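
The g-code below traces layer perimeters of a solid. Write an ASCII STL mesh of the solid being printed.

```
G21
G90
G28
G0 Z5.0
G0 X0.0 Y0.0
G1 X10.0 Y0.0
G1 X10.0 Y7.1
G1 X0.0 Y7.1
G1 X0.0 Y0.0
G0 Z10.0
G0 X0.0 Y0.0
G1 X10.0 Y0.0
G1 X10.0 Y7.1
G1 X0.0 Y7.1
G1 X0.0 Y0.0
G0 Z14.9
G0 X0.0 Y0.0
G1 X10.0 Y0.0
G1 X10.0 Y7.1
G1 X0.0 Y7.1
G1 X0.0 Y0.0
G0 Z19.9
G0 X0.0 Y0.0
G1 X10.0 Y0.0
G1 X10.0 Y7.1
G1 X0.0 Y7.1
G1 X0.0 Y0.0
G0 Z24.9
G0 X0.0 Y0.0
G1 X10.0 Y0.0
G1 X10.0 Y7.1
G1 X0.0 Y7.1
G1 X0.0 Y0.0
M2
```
solid part
  facet normal 0.0000 0.0000 -1.0000
    outer loop
      vertex 10.0 7.1 0.0
      vertex 10.0 0.0 0.0
      vertex 0.0 0.0 0.0
    endloop
  endfacet
  facet normal 0.0000 0.0000 -1.0000
    outer loop
      vertex 0.0 7.1 0.0
      vertex 10.0 7.1 0.0
      vertex 0.0 0.0 0.0
    endloop
  endfacet
  facet normal 0.0000 0.0000 1.0000
    outer loop
      vertex 0.0 0.0 24.9
      vertex 10.0 0.0 24.9
      vertex 10.0 7.1 24.9
    endloop
  endfacet
  facet normal 0.0000 0.0000 1.0000
    outer loop
      vertex 0.0 0.0 24.9
      vertex 10.0 7.1 24.9
      vertex 0.0 7.1 24.9
    endloop
  endfacet
  facet normal 0.0000 -1.0000 0.0000
    outer loop
      vertex 0.0 0.0 0.0
      vertex 10.0 0.0 0.0
      vertex 10.0 0.0 24.9
    endloop
  endfacet
  facet normal 0.0000 -1.0000 0.0000
    outer loop
      vertex 0.0 0.0 0.0
      vertex 10.0 0.0 24.9
      vertex 0.0 0.0 24.9
    endloop
  endfacet
  facet normal 0.0000 1.0000 0.0000
    outer loop
      vertex 10.0 7.1 24.9
      vertex 10.0 7.1 0.0
      vertex 0.0 7.1 0.0
    endloop
  endfacet
  facet normal 0.0000 1.0000 0.0000
    outer loop
      vertex 0.0 7.1 24.9
      vertex 10.0 7.1 24.9
      vertex 0.0 7.1 0.0
    endloop
  endfacet
  facet normal -1.0000 0.0000 0.0000
    outer loop
      vertex 0.0 7.1 24.9
      vertex 0.0 7.1 0.0
      vertex 0.0 0.0 0.0
    endloop
  endfacet
  facet normal -1.0000 0.0000 0.0000
    outer loop
      vertex 0.0 0.0 24.9
      vertex 0.0 7.1 24.9
      vertex 0.0 0.0 0.0
    endloop
  endfacet
  facet normal 1.0000 0.0000 0.0000
    outer loop
      vertex 10.0 0.0 0.0
      vertex 10.0 7.1 0.0
      vertex 10.0 7.1 24.9
    endloop
  endfacet
  facet normal 1.0000 0.0000 0.0000
    outer loop
      vertex 10.0 0.0 0.0
      vertex 10.0 7.1 24.9
      vertex 10.0 0.0 24.9
    endloop
  endfacet
endsolid part

The G0 Z moves step by Δz≈5.0 mm. Every layer's G1 loop is the same polygon, so the solid is a straight extrusion of it from z=0 to z≈24.9. Closing with flat bottom and top caps and triangulating gives 12 facets — a rectangular box, roughly 10 × 7.1 mm footprint and 24.9 mm tall.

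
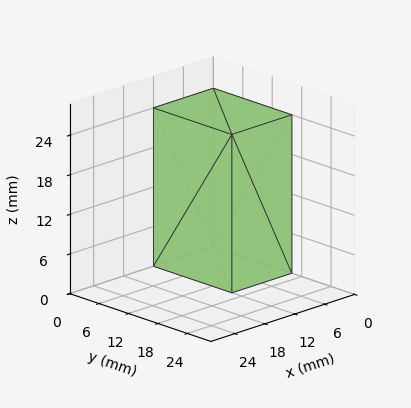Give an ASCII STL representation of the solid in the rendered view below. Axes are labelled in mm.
Reading the render: the shape is a rectangular box, roughly 12 × 16 mm footprint and 24 mm tall (dimensions read to the nearest mm from the axis ticks). For the STL, each face is triangulated and given an outward normal.

solid part
  facet normal 0.0000 0.0000 -1.0000
    outer loop
      vertex 12.0 16.0 0.0
      vertex 12.0 0.0 0.0
      vertex 0.0 0.0 0.0
    endloop
  endfacet
  facet normal 0.0000 0.0000 -1.0000
    outer loop
      vertex 0.0 16.0 0.0
      vertex 12.0 16.0 0.0
      vertex 0.0 0.0 0.0
    endloop
  endfacet
  facet normal 0.0000 0.0000 1.0000
    outer loop
      vertex 0.0 0.0 24.0
      vertex 12.0 0.0 24.0
      vertex 12.0 16.0 24.0
    endloop
  endfacet
  facet normal 0.0000 0.0000 1.0000
    outer loop
      vertex 0.0 0.0 24.0
      vertex 12.0 16.0 24.0
      vertex 0.0 16.0 24.0
    endloop
  endfacet
  facet normal 0.0000 -1.0000 0.0000
    outer loop
      vertex 0.0 0.0 0.0
      vertex 12.0 0.0 0.0
      vertex 12.0 0.0 24.0
    endloop
  endfacet
  facet normal 0.0000 -1.0000 0.0000
    outer loop
      vertex 0.0 0.0 0.0
      vertex 12.0 0.0 24.0
      vertex 0.0 0.0 24.0
    endloop
  endfacet
  facet normal 0.0000 1.0000 0.0000
    outer loop
      vertex 12.0 16.0 24.0
      vertex 12.0 16.0 0.0
      vertex 0.0 16.0 0.0
    endloop
  endfacet
  facet normal 0.0000 1.0000 0.0000
    outer loop
      vertex 0.0 16.0 24.0
      vertex 12.0 16.0 24.0
      vertex 0.0 16.0 0.0
    endloop
  endfacet
  facet normal -1.0000 0.0000 0.0000
    outer loop
      vertex 0.0 16.0 24.0
      vertex 0.0 16.0 0.0
      vertex 0.0 0.0 0.0
    endloop
  endfacet
  facet normal -1.0000 0.0000 0.0000
    outer loop
      vertex 0.0 0.0 24.0
      vertex 0.0 16.0 24.0
      vertex 0.0 0.0 0.0
    endloop
  endfacet
  facet normal 1.0000 0.0000 0.0000
    outer loop
      vertex 12.0 0.0 0.0
      vertex 12.0 16.0 0.0
      vertex 12.0 16.0 24.0
    endloop
  endfacet
  facet normal 1.0000 0.0000 0.0000
    outer loop
      vertex 12.0 0.0 0.0
      vertex 12.0 16.0 24.0
      vertex 12.0 0.0 24.0
    endloop
  endfacet
endsolid part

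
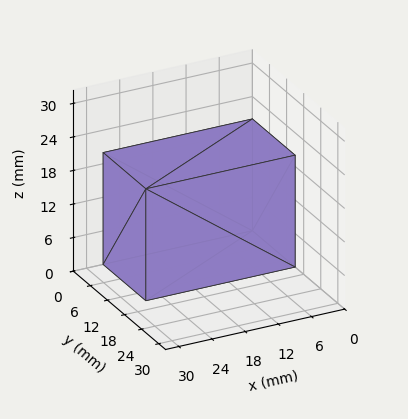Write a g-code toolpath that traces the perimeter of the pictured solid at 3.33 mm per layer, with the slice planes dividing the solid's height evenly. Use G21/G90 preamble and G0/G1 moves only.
Reading the render: the shape is a rectangular box, roughly 27 × 15 mm footprint and 20 mm tall (dimensions read to the nearest mm from the axis ticks). For the g-code, the solid's height is divided into equal slices at the stated Δz and each level perimeter traced with G1 moves after a G0 lift.

; perimeter-only toolpath
G21 ; units = mm
G90 ; absolute positioning
G28 ; home
; layer 1
G0 Z3.33
G0 X0.00 Y0.00
G1 X27.00 Y0.00
G1 X27.00 Y15.00
G1 X0.00 Y15.00
G1 X0.00 Y0.00
; layer 2
G0 Z6.67
G0 X0.00 Y0.00
G1 X27.00 Y0.00
G1 X27.00 Y15.00
G1 X0.00 Y15.00
G1 X0.00 Y0.00
; layer 3
G0 Z10.00
G0 X0.00 Y0.00
G1 X27.00 Y0.00
G1 X27.00 Y15.00
G1 X0.00 Y15.00
G1 X0.00 Y0.00
; layer 4
G0 Z13.33
G0 X0.00 Y0.00
G1 X27.00 Y0.00
G1 X27.00 Y15.00
G1 X0.00 Y15.00
G1 X0.00 Y0.00
; layer 5
G0 Z16.67
G0 X0.00 Y0.00
G1 X27.00 Y0.00
G1 X27.00 Y15.00
G1 X0.00 Y15.00
G1 X0.00 Y0.00
; layer 6
G0 Z20.00
G0 X0.00 Y0.00
G1 X27.00 Y0.00
G1 X27.00 Y15.00
G1 X0.00 Y15.00
G1 X0.00 Y0.00
M2 ; end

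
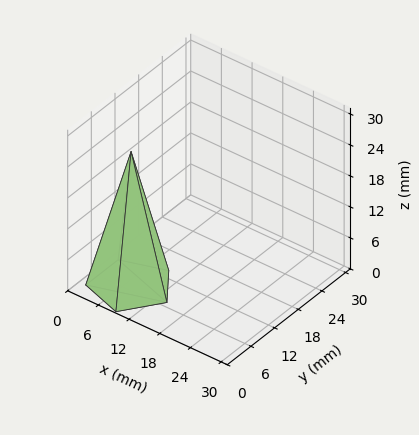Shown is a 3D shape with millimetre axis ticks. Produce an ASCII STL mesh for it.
Reading the render: the shape is a regular 5-sided pyramid, base circumscribed radius ≈ 7 mm, apex at z ≈ 26 mm (dimensions read to the nearest mm from the axis ticks). For the STL, each face is triangulated and given an outward normal.

solid part
  facet normal 0.0000 0.0000 -1.0000
    outer loop
      vertex 1.3 11.1 0.0
      vertex 9.2 13.7 0.0
      vertex 14.0 7.0 0.0
    endloop
  endfacet
  facet normal 0.0000 0.0000 -1.0000
    outer loop
      vertex 1.3 2.9 0.0
      vertex 1.3 11.1 0.0
      vertex 14.0 7.0 0.0
    endloop
  endfacet
  facet normal 0.0000 0.0000 -1.0000
    outer loop
      vertex 9.2 0.3 0.0
      vertex 1.3 2.9 0.0
      vertex 14.0 7.0 0.0
    endloop
  endfacet
  facet normal 0.7941 0.5689 0.2138
    outer loop
      vertex 14.0 7.0 0.0
      vertex 9.2 13.7 0.0
      vertex 7.0 7.0 26.0
    endloop
  endfacet
  facet normal -0.3054 0.9280 0.2133
    outer loop
      vertex 9.2 13.7 0.0
      vertex 1.3 11.1 0.0
      vertex 7.0 7.0 26.0
    endloop
  endfacet
  facet normal -0.9768 0.0000 0.2141
    outer loop
      vertex 1.3 11.1 0.0
      vertex 1.3 2.9 0.0
      vertex 7.0 7.0 26.0
    endloop
  endfacet
  facet normal -0.3054 -0.9280 0.2133
    outer loop
      vertex 1.3 2.9 0.0
      vertex 9.2 0.3 0.0
      vertex 7.0 7.0 26.0
    endloop
  endfacet
  facet normal 0.7941 -0.5689 0.2138
    outer loop
      vertex 9.2 0.3 0.0
      vertex 14.0 7.0 0.0
      vertex 7.0 7.0 26.0
    endloop
  endfacet
endsolid part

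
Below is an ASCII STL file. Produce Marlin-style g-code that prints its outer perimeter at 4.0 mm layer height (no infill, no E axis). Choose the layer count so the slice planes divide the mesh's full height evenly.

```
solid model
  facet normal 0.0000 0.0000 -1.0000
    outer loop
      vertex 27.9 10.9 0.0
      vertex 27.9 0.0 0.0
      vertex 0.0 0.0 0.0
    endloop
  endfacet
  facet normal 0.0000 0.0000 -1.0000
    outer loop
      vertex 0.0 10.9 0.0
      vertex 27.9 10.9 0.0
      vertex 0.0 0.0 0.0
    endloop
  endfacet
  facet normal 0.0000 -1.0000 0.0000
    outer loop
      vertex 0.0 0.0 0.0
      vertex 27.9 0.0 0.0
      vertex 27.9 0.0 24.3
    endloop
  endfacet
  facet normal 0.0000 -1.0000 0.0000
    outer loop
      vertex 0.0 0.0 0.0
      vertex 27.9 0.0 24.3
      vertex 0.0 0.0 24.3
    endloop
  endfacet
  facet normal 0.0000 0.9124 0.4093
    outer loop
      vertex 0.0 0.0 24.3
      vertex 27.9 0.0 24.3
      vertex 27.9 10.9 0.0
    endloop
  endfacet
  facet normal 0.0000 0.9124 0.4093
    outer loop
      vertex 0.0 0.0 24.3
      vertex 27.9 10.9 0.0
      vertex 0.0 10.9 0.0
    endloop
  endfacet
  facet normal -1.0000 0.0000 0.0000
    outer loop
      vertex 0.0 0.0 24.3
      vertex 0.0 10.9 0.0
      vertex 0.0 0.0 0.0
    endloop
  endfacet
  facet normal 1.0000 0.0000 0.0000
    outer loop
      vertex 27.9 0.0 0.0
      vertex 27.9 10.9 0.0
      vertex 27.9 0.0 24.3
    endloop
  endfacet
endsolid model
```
; perimeter-only toolpath
G21 ; units = mm
G90 ; absolute positioning
G28 ; home
; layer 1
G0 Z4.0
G0 X0.0 Y0.0
G1 X27.9 Y0.0
G1 X27.9 Y9.1
G1 X0.0 Y9.1
G1 X0.0 Y0.0
; layer 2
G0 Z8.1
G0 X0.0 Y0.0
G1 X27.9 Y0.0
G1 X27.9 Y7.3
G1 X0.0 Y7.3
G1 X0.0 Y0.0
; layer 3
G0 Z12.1
G0 X0.0 Y0.0
G1 X27.9 Y0.0
G1 X27.9 Y5.5
G1 X0.0 Y5.5
G1 X0.0 Y0.0
; layer 4
G0 Z16.2
G0 X0.0 Y0.0
G1 X27.9 Y0.0
G1 X27.9 Y3.6
G1 X0.0 Y3.6
G1 X0.0 Y0.0
; layer 5
G0 Z20.2
G0 X0.0 Y0.0
G1 X27.9 Y0.0
G1 X27.9 Y1.8
G1 X0.0 Y1.8
G1 X0.0 Y0.0
M2 ; end

The solid is a wedge (ramp): 27.9 × 10.9 mm base, rising to 24.3 mm along the y=0 edge and sloping linearly to z=0 at y=10.9. Slicing at Δz = 4.0 mm — 6 equal slices spanning the solid's height, so layer i sits at z = i·h/6 — gives 5 non-empty perimeters. Each is a 4-segment closed polygon; G0 lifts to the layer z and rapids to the start vertex, then G1 traces the edges. The cross-section shrinks linearly with z (the slice at the apex is degenerate and omitted).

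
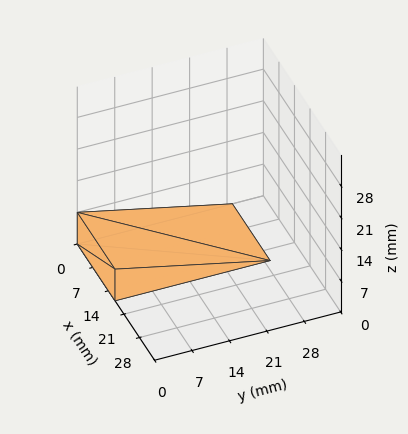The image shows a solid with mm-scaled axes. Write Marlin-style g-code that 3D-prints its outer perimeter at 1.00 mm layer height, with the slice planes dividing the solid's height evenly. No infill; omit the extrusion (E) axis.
Reading the render: the shape is a wedge (ramp): 17 × 29 mm base, rising to 7 mm along the y=0 edge and sloping linearly to z=0 at y=29 (dimensions read to the nearest mm from the axis ticks). For the g-code, the solid's height is divided into equal slices at the stated Δz and each level perimeter traced with G1 moves after a G0 lift.

; perimeter-only toolpath
G21 ; units = mm
G90 ; absolute positioning
G28 ; home
; layer 1
G0 Z1.00
G0 X0.00 Y0.00
G1 X17.00 Y0.00
G1 X17.00 Y24.86
G1 X0.00 Y24.86
G1 X0.00 Y0.00
; layer 2
G0 Z2.00
G0 X0.00 Y0.00
G1 X17.00 Y0.00
G1 X17.00 Y20.71
G1 X0.00 Y20.71
G1 X0.00 Y0.00
; layer 3
G0 Z3.00
G0 X0.00 Y0.00
G1 X17.00 Y0.00
G1 X17.00 Y16.57
G1 X0.00 Y16.57
G1 X0.00 Y0.00
; layer 4
G0 Z4.00
G0 X0.00 Y0.00
G1 X17.00 Y0.00
G1 X17.00 Y12.43
G1 X0.00 Y12.43
G1 X0.00 Y0.00
; layer 5
G0 Z5.00
G0 X0.00 Y0.00
G1 X17.00 Y0.00
G1 X17.00 Y8.29
G1 X0.00 Y8.29
G1 X0.00 Y0.00
; layer 6
G0 Z6.00
G0 X0.00 Y0.00
G1 X17.00 Y0.00
G1 X17.00 Y4.14
G1 X0.00 Y4.14
G1 X0.00 Y0.00
M2 ; end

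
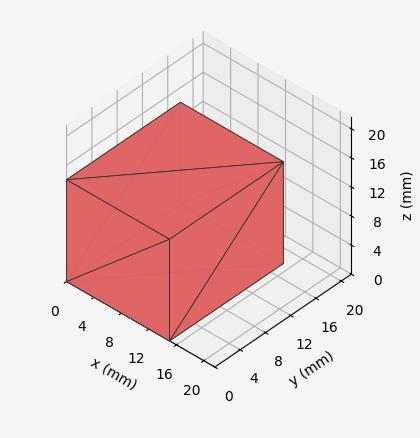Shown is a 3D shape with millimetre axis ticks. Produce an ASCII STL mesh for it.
Reading the render: the shape is a rectangular box, roughly 15 × 18 mm footprint and 14 mm tall (dimensions read to the nearest mm from the axis ticks). For the STL, each face is triangulated and given an outward normal.

solid part
  facet normal 0.0000 0.0000 -1.0000
    outer loop
      vertex 15.0 18.0 0.0
      vertex 15.0 0.0 0.0
      vertex 0.0 0.0 0.0
    endloop
  endfacet
  facet normal 0.0000 0.0000 -1.0000
    outer loop
      vertex 0.0 18.0 0.0
      vertex 15.0 18.0 0.0
      vertex 0.0 0.0 0.0
    endloop
  endfacet
  facet normal 0.0000 0.0000 1.0000
    outer loop
      vertex 0.0 0.0 14.0
      vertex 15.0 0.0 14.0
      vertex 15.0 18.0 14.0
    endloop
  endfacet
  facet normal 0.0000 0.0000 1.0000
    outer loop
      vertex 0.0 0.0 14.0
      vertex 15.0 18.0 14.0
      vertex 0.0 18.0 14.0
    endloop
  endfacet
  facet normal 0.0000 -1.0000 0.0000
    outer loop
      vertex 0.0 0.0 0.0
      vertex 15.0 0.0 0.0
      vertex 15.0 0.0 14.0
    endloop
  endfacet
  facet normal 0.0000 -1.0000 0.0000
    outer loop
      vertex 0.0 0.0 0.0
      vertex 15.0 0.0 14.0
      vertex 0.0 0.0 14.0
    endloop
  endfacet
  facet normal 0.0000 1.0000 0.0000
    outer loop
      vertex 15.0 18.0 14.0
      vertex 15.0 18.0 0.0
      vertex 0.0 18.0 0.0
    endloop
  endfacet
  facet normal 0.0000 1.0000 0.0000
    outer loop
      vertex 0.0 18.0 14.0
      vertex 15.0 18.0 14.0
      vertex 0.0 18.0 0.0
    endloop
  endfacet
  facet normal -1.0000 0.0000 0.0000
    outer loop
      vertex 0.0 18.0 14.0
      vertex 0.0 18.0 0.0
      vertex 0.0 0.0 0.0
    endloop
  endfacet
  facet normal -1.0000 0.0000 0.0000
    outer loop
      vertex 0.0 0.0 14.0
      vertex 0.0 18.0 14.0
      vertex 0.0 0.0 0.0
    endloop
  endfacet
  facet normal 1.0000 0.0000 0.0000
    outer loop
      vertex 15.0 0.0 0.0
      vertex 15.0 18.0 0.0
      vertex 15.0 18.0 14.0
    endloop
  endfacet
  facet normal 1.0000 0.0000 0.0000
    outer loop
      vertex 15.0 0.0 0.0
      vertex 15.0 18.0 14.0
      vertex 15.0 0.0 14.0
    endloop
  endfacet
endsolid part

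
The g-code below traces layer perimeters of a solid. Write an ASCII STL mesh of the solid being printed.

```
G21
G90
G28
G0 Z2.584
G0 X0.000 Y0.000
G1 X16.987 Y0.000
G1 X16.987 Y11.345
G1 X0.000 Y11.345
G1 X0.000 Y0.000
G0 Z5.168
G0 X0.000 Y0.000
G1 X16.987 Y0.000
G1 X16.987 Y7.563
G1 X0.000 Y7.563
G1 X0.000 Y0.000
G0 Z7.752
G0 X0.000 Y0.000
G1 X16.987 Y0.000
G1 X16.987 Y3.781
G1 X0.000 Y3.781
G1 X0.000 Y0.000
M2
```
solid part
  facet normal 0.0000 0.0000 -1.0000
    outer loop
      vertex 16.987 15.126 0.000
      vertex 16.987 0.000 0.000
      vertex 0.000 0.000 0.000
    endloop
  endfacet
  facet normal 0.0000 0.0000 -1.0000
    outer loop
      vertex 0.000 15.126 0.000
      vertex 16.987 15.126 0.000
      vertex 0.000 0.000 0.000
    endloop
  endfacet
  facet normal 0.0000 -1.0000 0.0000
    outer loop
      vertex 0.000 0.000 0.000
      vertex 16.987 0.000 0.000
      vertex 16.987 0.000 10.336
    endloop
  endfacet
  facet normal 0.0000 -1.0000 0.0000
    outer loop
      vertex 0.000 0.000 0.000
      vertex 16.987 0.000 10.336
      vertex 0.000 0.000 10.336
    endloop
  endfacet
  facet normal 0.0000 0.5642 0.8256
    outer loop
      vertex 0.000 0.000 10.336
      vertex 16.987 0.000 10.336
      vertex 16.987 15.126 0.000
    endloop
  endfacet
  facet normal 0.0000 0.5642 0.8256
    outer loop
      vertex 0.000 0.000 10.336
      vertex 16.987 15.126 0.000
      vertex 0.000 15.126 0.000
    endloop
  endfacet
  facet normal -1.0000 0.0000 0.0000
    outer loop
      vertex 0.000 0.000 10.336
      vertex 0.000 15.126 0.000
      vertex 0.000 0.000 0.000
    endloop
  endfacet
  facet normal 1.0000 0.0000 0.0000
    outer loop
      vertex 16.987 0.000 0.000
      vertex 16.987 15.126 0.000
      vertex 16.987 0.000 10.336
    endloop
  endfacet
endsolid part

The G0 Z moves step by Δz≈2.584 mm. The G1 loops shrink linearly with z, so the solid tapers from its base footprint up to z≈10.3. Closing with a flat bottom cap and the tapered top and triangulating gives 8 facets — a wedge (ramp): 17 × 15.1 mm base, rising to 10.3 mm along the y=0 edge and sloping linearly to z=0 at y=15.1.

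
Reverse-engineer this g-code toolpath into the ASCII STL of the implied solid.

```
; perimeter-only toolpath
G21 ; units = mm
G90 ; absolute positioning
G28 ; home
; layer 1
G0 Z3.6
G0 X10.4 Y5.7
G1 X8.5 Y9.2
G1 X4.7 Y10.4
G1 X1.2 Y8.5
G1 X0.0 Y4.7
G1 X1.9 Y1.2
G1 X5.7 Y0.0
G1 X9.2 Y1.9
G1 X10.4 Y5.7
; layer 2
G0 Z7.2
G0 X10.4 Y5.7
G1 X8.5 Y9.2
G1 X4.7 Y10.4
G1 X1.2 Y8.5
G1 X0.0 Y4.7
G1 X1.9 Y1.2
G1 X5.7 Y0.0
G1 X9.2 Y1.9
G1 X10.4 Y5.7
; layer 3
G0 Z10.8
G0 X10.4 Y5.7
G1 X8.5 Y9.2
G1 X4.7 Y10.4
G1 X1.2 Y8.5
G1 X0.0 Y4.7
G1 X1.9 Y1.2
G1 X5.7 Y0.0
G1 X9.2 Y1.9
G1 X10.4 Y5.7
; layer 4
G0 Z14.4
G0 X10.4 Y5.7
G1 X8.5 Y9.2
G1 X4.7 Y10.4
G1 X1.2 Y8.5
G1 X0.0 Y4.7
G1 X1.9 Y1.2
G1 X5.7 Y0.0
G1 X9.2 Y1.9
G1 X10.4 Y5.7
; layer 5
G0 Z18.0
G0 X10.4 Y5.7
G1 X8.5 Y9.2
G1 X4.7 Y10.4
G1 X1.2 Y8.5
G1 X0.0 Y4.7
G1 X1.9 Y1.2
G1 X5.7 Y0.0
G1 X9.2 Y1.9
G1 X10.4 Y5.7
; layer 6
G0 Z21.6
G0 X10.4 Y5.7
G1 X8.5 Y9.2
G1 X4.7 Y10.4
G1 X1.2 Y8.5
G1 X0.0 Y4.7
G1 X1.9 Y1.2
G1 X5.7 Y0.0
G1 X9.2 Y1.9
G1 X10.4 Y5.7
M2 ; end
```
solid part
  facet normal 0.0000 0.0000 -1.0000
    outer loop
      vertex 4.7 10.4 0.0
      vertex 8.5 9.2 0.0
      vertex 10.4 5.7 0.0
    endloop
  endfacet
  facet normal 0.0000 0.0000 -1.0000
    outer loop
      vertex 1.2 8.5 0.0
      vertex 4.7 10.4 0.0
      vertex 10.4 5.7 0.0
    endloop
  endfacet
  facet normal 0.0000 0.0000 -1.0000
    outer loop
      vertex 0.0 4.7 0.0
      vertex 1.2 8.5 0.0
      vertex 10.4 5.7 0.0
    endloop
  endfacet
  facet normal 0.0000 0.0000 -1.0000
    outer loop
      vertex 1.9 1.2 0.0
      vertex 0.0 4.7 0.0
      vertex 10.4 5.7 0.0
    endloop
  endfacet
  facet normal 0.0000 0.0000 -1.0000
    outer loop
      vertex 5.7 0.0 0.0
      vertex 1.9 1.2 0.0
      vertex 10.4 5.7 0.0
    endloop
  endfacet
  facet normal 0.0000 0.0000 -1.0000
    outer loop
      vertex 9.2 1.9 0.0
      vertex 5.7 0.0 0.0
      vertex 10.4 5.7 0.0
    endloop
  endfacet
  facet normal 0.0000 0.0000 1.0000
    outer loop
      vertex 10.4 5.7 21.6
      vertex 8.5 9.2 21.6
      vertex 4.7 10.4 21.6
    endloop
  endfacet
  facet normal 0.0000 0.0000 1.0000
    outer loop
      vertex 10.4 5.7 21.6
      vertex 4.7 10.4 21.6
      vertex 1.2 8.5 21.6
    endloop
  endfacet
  facet normal 0.0000 0.0000 1.0000
    outer loop
      vertex 10.4 5.7 21.6
      vertex 1.2 8.5 21.6
      vertex 0.0 4.7 21.6
    endloop
  endfacet
  facet normal 0.0000 0.0000 1.0000
    outer loop
      vertex 10.4 5.7 21.6
      vertex 0.0 4.7 21.6
      vertex 1.9 1.2 21.6
    endloop
  endfacet
  facet normal 0.0000 0.0000 1.0000
    outer loop
      vertex 10.4 5.7 21.6
      vertex 1.9 1.2 21.6
      vertex 5.7 0.0 21.6
    endloop
  endfacet
  facet normal 0.0000 0.0000 1.0000
    outer loop
      vertex 10.4 5.7 21.6
      vertex 5.7 0.0 21.6
      vertex 9.2 1.9 21.6
    endloop
  endfacet
  facet normal 0.8789 0.4771 0.0000
    outer loop
      vertex 10.4 5.7 0.0
      vertex 8.5 9.2 0.0
      vertex 8.5 9.2 21.6
    endloop
  endfacet
  facet normal 0.8789 0.4771 0.0000
    outer loop
      vertex 10.4 5.7 0.0
      vertex 8.5 9.2 21.6
      vertex 10.4 5.7 21.6
    endloop
  endfacet
  facet normal 0.3011 0.9536 0.0000
    outer loop
      vertex 8.5 9.2 0.0
      vertex 4.7 10.4 0.0
      vertex 4.7 10.4 21.6
    endloop
  endfacet
  facet normal 0.3011 0.9536 0.0000
    outer loop
      vertex 8.5 9.2 0.0
      vertex 4.7 10.4 21.6
      vertex 8.5 9.2 21.6
    endloop
  endfacet
  facet normal -0.4771 0.8789 0.0000
    outer loop
      vertex 4.7 10.4 0.0
      vertex 1.2 8.5 0.0
      vertex 1.2 8.5 21.6
    endloop
  endfacet
  facet normal -0.4771 0.8789 0.0000
    outer loop
      vertex 4.7 10.4 0.0
      vertex 1.2 8.5 21.6
      vertex 4.7 10.4 21.6
    endloop
  endfacet
  facet normal -0.9536 0.3011 0.0000
    outer loop
      vertex 1.2 8.5 0.0
      vertex 0.0 4.7 0.0
      vertex 0.0 4.7 21.6
    endloop
  endfacet
  facet normal -0.9536 0.3011 0.0000
    outer loop
      vertex 1.2 8.5 0.0
      vertex 0.0 4.7 21.6
      vertex 1.2 8.5 21.6
    endloop
  endfacet
  facet normal -0.8789 -0.4771 0.0000
    outer loop
      vertex 0.0 4.7 0.0
      vertex 1.9 1.2 0.0
      vertex 1.9 1.2 21.6
    endloop
  endfacet
  facet normal -0.8789 -0.4771 0.0000
    outer loop
      vertex 0.0 4.7 0.0
      vertex 1.9 1.2 21.6
      vertex 0.0 4.7 21.6
    endloop
  endfacet
  facet normal -0.3011 -0.9536 0.0000
    outer loop
      vertex 1.9 1.2 0.0
      vertex 5.7 0.0 0.0
      vertex 5.7 0.0 21.6
    endloop
  endfacet
  facet normal -0.3011 -0.9536 0.0000
    outer loop
      vertex 1.9 1.2 0.0
      vertex 5.7 0.0 21.6
      vertex 1.9 1.2 21.6
    endloop
  endfacet
  facet normal 0.4771 -0.8789 0.0000
    outer loop
      vertex 5.7 0.0 0.0
      vertex 9.2 1.9 0.0
      vertex 9.2 1.9 21.6
    endloop
  endfacet
  facet normal 0.4771 -0.8789 0.0000
    outer loop
      vertex 5.7 0.0 0.0
      vertex 9.2 1.9 21.6
      vertex 5.7 0.0 21.6
    endloop
  endfacet
  facet normal 0.9536 -0.3011 0.0000
    outer loop
      vertex 9.2 1.9 0.0
      vertex 10.4 5.7 0.0
      vertex 10.4 5.7 21.6
    endloop
  endfacet
  facet normal 0.9536 -0.3011 0.0000
    outer loop
      vertex 9.2 1.9 0.0
      vertex 10.4 5.7 21.6
      vertex 9.2 1.9 21.6
    endloop
  endfacet
endsolid part

The G0 Z moves step by Δz≈3.6 mm. Every layer's G1 loop is the same polygon, so the solid is a straight extrusion of it from z=0 to z≈21.6. Closing with flat bottom and top caps and triangulating gives 28 facets — a regular 8-sided prism (a cylinder approximated with 8 flat sides), circumscribed radius ≈ 5.2 mm, height ≈ 21.6 mm.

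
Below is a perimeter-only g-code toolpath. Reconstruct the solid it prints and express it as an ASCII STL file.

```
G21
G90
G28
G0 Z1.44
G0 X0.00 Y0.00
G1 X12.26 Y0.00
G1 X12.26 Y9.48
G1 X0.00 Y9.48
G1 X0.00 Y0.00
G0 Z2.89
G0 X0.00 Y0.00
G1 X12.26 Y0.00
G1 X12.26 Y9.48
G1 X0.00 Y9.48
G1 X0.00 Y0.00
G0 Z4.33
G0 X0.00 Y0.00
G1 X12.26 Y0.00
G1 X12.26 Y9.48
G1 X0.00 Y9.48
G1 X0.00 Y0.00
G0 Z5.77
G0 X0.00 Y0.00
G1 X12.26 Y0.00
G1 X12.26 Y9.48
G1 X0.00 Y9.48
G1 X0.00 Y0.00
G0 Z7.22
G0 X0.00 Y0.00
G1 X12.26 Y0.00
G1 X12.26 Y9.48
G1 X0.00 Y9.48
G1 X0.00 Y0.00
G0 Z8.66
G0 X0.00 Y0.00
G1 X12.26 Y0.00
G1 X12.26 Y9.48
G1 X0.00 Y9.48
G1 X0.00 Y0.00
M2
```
solid part
  facet normal 0.0000 0.0000 -1.0000
    outer loop
      vertex 12.26 9.48 0.00
      vertex 12.26 0.00 0.00
      vertex 0.00 0.00 0.00
    endloop
  endfacet
  facet normal 0.0000 0.0000 -1.0000
    outer loop
      vertex 0.00 9.48 0.00
      vertex 12.26 9.48 0.00
      vertex 0.00 0.00 0.00
    endloop
  endfacet
  facet normal 0.0000 0.0000 1.0000
    outer loop
      vertex 0.00 0.00 8.66
      vertex 12.26 0.00 8.66
      vertex 12.26 9.48 8.66
    endloop
  endfacet
  facet normal 0.0000 0.0000 1.0000
    outer loop
      vertex 0.00 0.00 8.66
      vertex 12.26 9.48 8.66
      vertex 0.00 9.48 8.66
    endloop
  endfacet
  facet normal 0.0000 -1.0000 0.0000
    outer loop
      vertex 0.00 0.00 0.00
      vertex 12.26 0.00 0.00
      vertex 12.26 0.00 8.66
    endloop
  endfacet
  facet normal 0.0000 -1.0000 0.0000
    outer loop
      vertex 0.00 0.00 0.00
      vertex 12.26 0.00 8.66
      vertex 0.00 0.00 8.66
    endloop
  endfacet
  facet normal 0.0000 1.0000 0.0000
    outer loop
      vertex 12.26 9.48 8.66
      vertex 12.26 9.48 0.00
      vertex 0.00 9.48 0.00
    endloop
  endfacet
  facet normal 0.0000 1.0000 0.0000
    outer loop
      vertex 0.00 9.48 8.66
      vertex 12.26 9.48 8.66
      vertex 0.00 9.48 0.00
    endloop
  endfacet
  facet normal -1.0000 0.0000 0.0000
    outer loop
      vertex 0.00 9.48 8.66
      vertex 0.00 9.48 0.00
      vertex 0.00 0.00 0.00
    endloop
  endfacet
  facet normal -1.0000 0.0000 0.0000
    outer loop
      vertex 0.00 0.00 8.66
      vertex 0.00 9.48 8.66
      vertex 0.00 0.00 0.00
    endloop
  endfacet
  facet normal 1.0000 0.0000 0.0000
    outer loop
      vertex 12.26 0.00 0.00
      vertex 12.26 9.48 0.00
      vertex 12.26 9.48 8.66
    endloop
  endfacet
  facet normal 1.0000 0.0000 0.0000
    outer loop
      vertex 12.26 0.00 0.00
      vertex 12.26 9.48 8.66
      vertex 12.26 0.00 8.66
    endloop
  endfacet
endsolid part

The G0 Z moves step by Δz≈1.44 mm. Every layer's G1 loop is the same polygon, so the solid is a straight extrusion of it from z=0 to z≈8.66. Closing with flat bottom and top caps and triangulating gives 12 facets — a rectangular box, roughly 12.3 × 9.48 mm footprint and 8.66 mm tall.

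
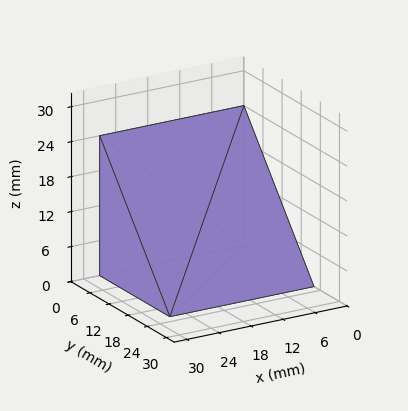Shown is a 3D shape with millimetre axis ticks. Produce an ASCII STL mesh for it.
Reading the render: the shape is a wedge (ramp): 27 × 22 mm base, rising to 24 mm along the y=0 edge and sloping linearly to z=0 at y=22 (dimensions read to the nearest mm from the axis ticks). For the STL, each face is triangulated and given an outward normal.

solid part
  facet normal 0.0000 0.0000 -1.0000
    outer loop
      vertex 27.0 22.0 0.0
      vertex 27.0 0.0 0.0
      vertex 0.0 0.0 0.0
    endloop
  endfacet
  facet normal 0.0000 0.0000 -1.0000
    outer loop
      vertex 0.0 22.0 0.0
      vertex 27.0 22.0 0.0
      vertex 0.0 0.0 0.0
    endloop
  endfacet
  facet normal 0.0000 -1.0000 0.0000
    outer loop
      vertex 0.0 0.0 0.0
      vertex 27.0 0.0 0.0
      vertex 27.0 0.0 24.0
    endloop
  endfacet
  facet normal 0.0000 -1.0000 0.0000
    outer loop
      vertex 0.0 0.0 0.0
      vertex 27.0 0.0 24.0
      vertex 0.0 0.0 24.0
    endloop
  endfacet
  facet normal 0.0000 0.7372 0.6757
    outer loop
      vertex 0.0 0.0 24.0
      vertex 27.0 0.0 24.0
      vertex 27.0 22.0 0.0
    endloop
  endfacet
  facet normal 0.0000 0.7372 0.6757
    outer loop
      vertex 0.0 0.0 24.0
      vertex 27.0 22.0 0.0
      vertex 0.0 22.0 0.0
    endloop
  endfacet
  facet normal -1.0000 0.0000 0.0000
    outer loop
      vertex 0.0 0.0 24.0
      vertex 0.0 22.0 0.0
      vertex 0.0 0.0 0.0
    endloop
  endfacet
  facet normal 1.0000 0.0000 0.0000
    outer loop
      vertex 27.0 0.0 0.0
      vertex 27.0 22.0 0.0
      vertex 27.0 0.0 24.0
    endloop
  endfacet
endsolid part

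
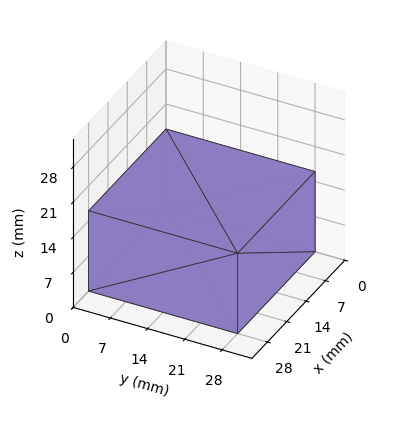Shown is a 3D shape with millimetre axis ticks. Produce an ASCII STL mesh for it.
Reading the render: the shape is a rectangular box, roughly 28 × 28 mm footprint and 16 mm tall (dimensions read to the nearest mm from the axis ticks). For the STL, each face is triangulated and given an outward normal.

solid part
  facet normal 0.0000 0.0000 -1.0000
    outer loop
      vertex 28.00 28.00 0.00
      vertex 28.00 0.00 0.00
      vertex 0.00 0.00 0.00
    endloop
  endfacet
  facet normal 0.0000 0.0000 -1.0000
    outer loop
      vertex 0.00 28.00 0.00
      vertex 28.00 28.00 0.00
      vertex 0.00 0.00 0.00
    endloop
  endfacet
  facet normal 0.0000 0.0000 1.0000
    outer loop
      vertex 0.00 0.00 16.00
      vertex 28.00 0.00 16.00
      vertex 28.00 28.00 16.00
    endloop
  endfacet
  facet normal 0.0000 0.0000 1.0000
    outer loop
      vertex 0.00 0.00 16.00
      vertex 28.00 28.00 16.00
      vertex 0.00 28.00 16.00
    endloop
  endfacet
  facet normal 0.0000 -1.0000 0.0000
    outer loop
      vertex 0.00 0.00 0.00
      vertex 28.00 0.00 0.00
      vertex 28.00 0.00 16.00
    endloop
  endfacet
  facet normal 0.0000 -1.0000 0.0000
    outer loop
      vertex 0.00 0.00 0.00
      vertex 28.00 0.00 16.00
      vertex 0.00 0.00 16.00
    endloop
  endfacet
  facet normal 0.0000 1.0000 0.0000
    outer loop
      vertex 28.00 28.00 16.00
      vertex 28.00 28.00 0.00
      vertex 0.00 28.00 0.00
    endloop
  endfacet
  facet normal 0.0000 1.0000 0.0000
    outer loop
      vertex 0.00 28.00 16.00
      vertex 28.00 28.00 16.00
      vertex 0.00 28.00 0.00
    endloop
  endfacet
  facet normal -1.0000 0.0000 0.0000
    outer loop
      vertex 0.00 28.00 16.00
      vertex 0.00 28.00 0.00
      vertex 0.00 0.00 0.00
    endloop
  endfacet
  facet normal -1.0000 0.0000 0.0000
    outer loop
      vertex 0.00 0.00 16.00
      vertex 0.00 28.00 16.00
      vertex 0.00 0.00 0.00
    endloop
  endfacet
  facet normal 1.0000 0.0000 0.0000
    outer loop
      vertex 28.00 0.00 0.00
      vertex 28.00 28.00 0.00
      vertex 28.00 28.00 16.00
    endloop
  endfacet
  facet normal 1.0000 0.0000 0.0000
    outer loop
      vertex 28.00 0.00 0.00
      vertex 28.00 28.00 16.00
      vertex 28.00 0.00 16.00
    endloop
  endfacet
endsolid part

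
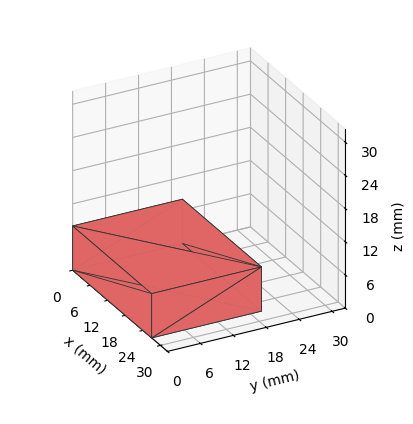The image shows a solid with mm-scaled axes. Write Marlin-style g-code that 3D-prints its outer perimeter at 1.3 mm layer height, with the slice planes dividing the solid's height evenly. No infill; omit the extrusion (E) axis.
Reading the render: the shape is a rectangular box, roughly 27 × 20 mm footprint and 8 mm tall (dimensions read to the nearest mm from the axis ticks). For the g-code, the solid's height is divided into equal slices at the stated Δz and each level perimeter traced with G1 moves after a G0 lift.

; perimeter-only toolpath
G21 ; units = mm
G90 ; absolute positioning
G28 ; home
; layer 1
G0 Z1.3
G0 X0.0 Y0.0
G1 X27.0 Y0.0
G1 X27.0 Y20.0
G1 X0.0 Y20.0
G1 X0.0 Y0.0
; layer 2
G0 Z2.7
G0 X0.0 Y0.0
G1 X27.0 Y0.0
G1 X27.0 Y20.0
G1 X0.0 Y20.0
G1 X0.0 Y0.0
; layer 3
G0 Z4.0
G0 X0.0 Y0.0
G1 X27.0 Y0.0
G1 X27.0 Y20.0
G1 X0.0 Y20.0
G1 X0.0 Y0.0
; layer 4
G0 Z5.3
G0 X0.0 Y0.0
G1 X27.0 Y0.0
G1 X27.0 Y20.0
G1 X0.0 Y20.0
G1 X0.0 Y0.0
; layer 5
G0 Z6.7
G0 X0.0 Y0.0
G1 X27.0 Y0.0
G1 X27.0 Y20.0
G1 X0.0 Y20.0
G1 X0.0 Y0.0
; layer 6
G0 Z8.0
G0 X0.0 Y0.0
G1 X27.0 Y0.0
G1 X27.0 Y20.0
G1 X0.0 Y20.0
G1 X0.0 Y0.0
M2 ; end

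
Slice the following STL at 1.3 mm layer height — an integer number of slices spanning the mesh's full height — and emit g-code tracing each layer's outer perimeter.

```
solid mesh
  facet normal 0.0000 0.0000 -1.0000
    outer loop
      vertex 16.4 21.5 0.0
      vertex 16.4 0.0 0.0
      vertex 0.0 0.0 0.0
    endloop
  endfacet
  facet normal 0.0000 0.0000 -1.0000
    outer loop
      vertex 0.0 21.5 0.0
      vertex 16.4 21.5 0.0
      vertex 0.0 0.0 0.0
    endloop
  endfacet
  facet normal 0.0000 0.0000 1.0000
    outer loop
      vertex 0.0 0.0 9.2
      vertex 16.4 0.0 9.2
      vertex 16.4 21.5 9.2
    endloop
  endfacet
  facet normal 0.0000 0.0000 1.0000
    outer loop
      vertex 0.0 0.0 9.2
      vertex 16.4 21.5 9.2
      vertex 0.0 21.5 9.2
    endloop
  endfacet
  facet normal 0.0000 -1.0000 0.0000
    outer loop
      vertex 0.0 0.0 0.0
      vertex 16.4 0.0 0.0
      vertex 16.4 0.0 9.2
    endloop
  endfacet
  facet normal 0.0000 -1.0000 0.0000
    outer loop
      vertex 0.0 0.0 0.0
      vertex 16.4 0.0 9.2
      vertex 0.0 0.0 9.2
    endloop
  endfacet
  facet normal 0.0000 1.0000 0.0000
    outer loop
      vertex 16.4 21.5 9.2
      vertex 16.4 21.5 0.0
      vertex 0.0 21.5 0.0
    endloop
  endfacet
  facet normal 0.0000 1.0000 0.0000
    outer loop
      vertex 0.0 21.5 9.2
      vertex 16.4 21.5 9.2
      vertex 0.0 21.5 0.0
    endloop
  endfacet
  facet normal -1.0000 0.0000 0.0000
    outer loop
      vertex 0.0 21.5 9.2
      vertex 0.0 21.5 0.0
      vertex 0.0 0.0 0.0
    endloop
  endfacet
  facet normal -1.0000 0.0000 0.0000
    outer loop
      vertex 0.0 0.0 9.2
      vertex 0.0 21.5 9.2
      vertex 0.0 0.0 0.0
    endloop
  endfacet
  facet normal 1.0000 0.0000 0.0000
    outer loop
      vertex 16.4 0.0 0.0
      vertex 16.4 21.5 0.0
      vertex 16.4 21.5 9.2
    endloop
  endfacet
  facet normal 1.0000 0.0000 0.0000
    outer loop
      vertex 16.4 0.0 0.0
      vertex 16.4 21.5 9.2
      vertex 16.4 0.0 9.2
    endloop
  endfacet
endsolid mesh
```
; perimeter-only toolpath
G21 ; units = mm
G90 ; absolute positioning
G28 ; home
; layer 1
G0 Z1.3
G0 X0.0 Y0.0
G1 X16.4 Y0.0
G1 X16.4 Y21.5
G1 X0.0 Y21.5
G1 X0.0 Y0.0
; layer 2
G0 Z2.6
G0 X0.0 Y0.0
G1 X16.4 Y0.0
G1 X16.4 Y21.5
G1 X0.0 Y21.5
G1 X0.0 Y0.0
; layer 3
G0 Z3.9
G0 X0.0 Y0.0
G1 X16.4 Y0.0
G1 X16.4 Y21.5
G1 X0.0 Y21.5
G1 X0.0 Y0.0
; layer 4
G0 Z5.3
G0 X0.0 Y0.0
G1 X16.4 Y0.0
G1 X16.4 Y21.5
G1 X0.0 Y21.5
G1 X0.0 Y0.0
; layer 5
G0 Z6.6
G0 X0.0 Y0.0
G1 X16.4 Y0.0
G1 X16.4 Y21.5
G1 X0.0 Y21.5
G1 X0.0 Y0.0
; layer 6
G0 Z7.9
G0 X0.0 Y0.0
G1 X16.4 Y0.0
G1 X16.4 Y21.5
G1 X0.0 Y21.5
G1 X0.0 Y0.0
; layer 7
G0 Z9.2
G0 X0.0 Y0.0
G1 X16.4 Y0.0
G1 X16.4 Y21.5
G1 X0.0 Y21.5
G1 X0.0 Y0.0
M2 ; end

The solid is a rectangular box, roughly 16.4 × 21.5 mm footprint and 9.2 mm tall. Slicing at Δz = 1.3 mm — 7 equal slices spanning the solid's height, so layer i sits at z = i·h/7 — gives 7 non-empty perimeters. Each is a 4-segment closed polygon; G0 lifts to the layer z and rapids to the start vertex, then G1 traces the edges.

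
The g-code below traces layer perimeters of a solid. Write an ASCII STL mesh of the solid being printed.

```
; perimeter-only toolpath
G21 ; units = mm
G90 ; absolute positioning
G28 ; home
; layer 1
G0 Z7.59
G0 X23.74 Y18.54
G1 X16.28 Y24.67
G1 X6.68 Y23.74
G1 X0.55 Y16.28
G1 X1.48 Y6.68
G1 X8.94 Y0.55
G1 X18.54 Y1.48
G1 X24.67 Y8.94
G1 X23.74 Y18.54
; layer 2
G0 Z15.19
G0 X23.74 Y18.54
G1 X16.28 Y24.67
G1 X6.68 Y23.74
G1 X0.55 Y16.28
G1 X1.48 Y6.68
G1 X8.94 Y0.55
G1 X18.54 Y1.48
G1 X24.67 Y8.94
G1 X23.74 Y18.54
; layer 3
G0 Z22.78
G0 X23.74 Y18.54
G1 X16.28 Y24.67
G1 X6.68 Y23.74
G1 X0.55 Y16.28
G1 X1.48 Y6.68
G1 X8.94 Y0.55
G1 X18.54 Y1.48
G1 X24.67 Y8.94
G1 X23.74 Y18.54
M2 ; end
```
solid part
  facet normal 0.0000 0.0000 -1.0000
    outer loop
      vertex 6.68 23.74 0.00
      vertex 16.28 24.67 0.00
      vertex 23.74 18.54 0.00
    endloop
  endfacet
  facet normal 0.0000 0.0000 -1.0000
    outer loop
      vertex 0.55 16.28 0.00
      vertex 6.68 23.74 0.00
      vertex 23.74 18.54 0.00
    endloop
  endfacet
  facet normal 0.0000 0.0000 -1.0000
    outer loop
      vertex 1.48 6.68 0.00
      vertex 0.55 16.28 0.00
      vertex 23.74 18.54 0.00
    endloop
  endfacet
  facet normal 0.0000 0.0000 -1.0000
    outer loop
      vertex 8.94 0.55 0.00
      vertex 1.48 6.68 0.00
      vertex 23.74 18.54 0.00
    endloop
  endfacet
  facet normal 0.0000 0.0000 -1.0000
    outer loop
      vertex 18.54 1.48 0.00
      vertex 8.94 0.55 0.00
      vertex 23.74 18.54 0.00
    endloop
  endfacet
  facet normal 0.0000 0.0000 -1.0000
    outer loop
      vertex 24.67 8.94 0.00
      vertex 18.54 1.48 0.00
      vertex 23.74 18.54 0.00
    endloop
  endfacet
  facet normal 0.0000 0.0000 1.0000
    outer loop
      vertex 23.74 18.54 22.78
      vertex 16.28 24.67 22.78
      vertex 6.68 23.74 22.78
    endloop
  endfacet
  facet normal 0.0000 0.0000 1.0000
    outer loop
      vertex 23.74 18.54 22.78
      vertex 6.68 23.74 22.78
      vertex 0.55 16.28 22.78
    endloop
  endfacet
  facet normal 0.0000 0.0000 1.0000
    outer loop
      vertex 23.74 18.54 22.78
      vertex 0.55 16.28 22.78
      vertex 1.48 6.68 22.78
    endloop
  endfacet
  facet normal 0.0000 0.0000 1.0000
    outer loop
      vertex 23.74 18.54 22.78
      vertex 1.48 6.68 22.78
      vertex 8.94 0.55 22.78
    endloop
  endfacet
  facet normal 0.0000 0.0000 1.0000
    outer loop
      vertex 23.74 18.54 22.78
      vertex 8.94 0.55 22.78
      vertex 18.54 1.48 22.78
    endloop
  endfacet
  facet normal 0.0000 0.0000 1.0000
    outer loop
      vertex 23.74 18.54 22.78
      vertex 18.54 1.48 22.78
      vertex 24.67 8.94 22.78
    endloop
  endfacet
  facet normal 0.6349 0.7726 0.0000
    outer loop
      vertex 23.74 18.54 0.00
      vertex 16.28 24.67 0.00
      vertex 16.28 24.67 22.78
    endloop
  endfacet
  facet normal 0.6349 0.7726 0.0000
    outer loop
      vertex 23.74 18.54 0.00
      vertex 16.28 24.67 22.78
      vertex 23.74 18.54 22.78
    endloop
  endfacet
  facet normal -0.0964 0.9953 0.0000
    outer loop
      vertex 16.28 24.67 0.00
      vertex 6.68 23.74 0.00
      vertex 6.68 23.74 22.78
    endloop
  endfacet
  facet normal -0.0964 0.9953 0.0000
    outer loop
      vertex 16.28 24.67 0.00
      vertex 6.68 23.74 22.78
      vertex 16.28 24.67 22.78
    endloop
  endfacet
  facet normal -0.7726 0.6349 0.0000
    outer loop
      vertex 6.68 23.74 0.00
      vertex 0.55 16.28 0.00
      vertex 0.55 16.28 22.78
    endloop
  endfacet
  facet normal -0.7726 0.6349 0.0000
    outer loop
      vertex 6.68 23.74 0.00
      vertex 0.55 16.28 22.78
      vertex 6.68 23.74 22.78
    endloop
  endfacet
  facet normal -0.9953 -0.0964 0.0000
    outer loop
      vertex 0.55 16.28 0.00
      vertex 1.48 6.68 0.00
      vertex 1.48 6.68 22.78
    endloop
  endfacet
  facet normal -0.9953 -0.0964 0.0000
    outer loop
      vertex 0.55 16.28 0.00
      vertex 1.48 6.68 22.78
      vertex 0.55 16.28 22.78
    endloop
  endfacet
  facet normal -0.6349 -0.7726 0.0000
    outer loop
      vertex 1.48 6.68 0.00
      vertex 8.94 0.55 0.00
      vertex 8.94 0.55 22.78
    endloop
  endfacet
  facet normal -0.6349 -0.7726 0.0000
    outer loop
      vertex 1.48 6.68 0.00
      vertex 8.94 0.55 22.78
      vertex 1.48 6.68 22.78
    endloop
  endfacet
  facet normal 0.0964 -0.9953 0.0000
    outer loop
      vertex 8.94 0.55 0.00
      vertex 18.54 1.48 0.00
      vertex 18.54 1.48 22.78
    endloop
  endfacet
  facet normal 0.0964 -0.9953 0.0000
    outer loop
      vertex 8.94 0.55 0.00
      vertex 18.54 1.48 22.78
      vertex 8.94 0.55 22.78
    endloop
  endfacet
  facet normal 0.7726 -0.6349 0.0000
    outer loop
      vertex 18.54 1.48 0.00
      vertex 24.67 8.94 0.00
      vertex 24.67 8.94 22.78
    endloop
  endfacet
  facet normal 0.7726 -0.6349 0.0000
    outer loop
      vertex 18.54 1.48 0.00
      vertex 24.67 8.94 22.78
      vertex 18.54 1.48 22.78
    endloop
  endfacet
  facet normal 0.9953 0.0964 0.0000
    outer loop
      vertex 24.67 8.94 0.00
      vertex 23.74 18.54 0.00
      vertex 23.74 18.54 22.78
    endloop
  endfacet
  facet normal 0.9953 0.0964 0.0000
    outer loop
      vertex 24.67 8.94 0.00
      vertex 23.74 18.54 22.78
      vertex 24.67 8.94 22.78
    endloop
  endfacet
endsolid part

The G0 Z moves step by Δz≈7.59 mm. Every layer's G1 loop is the same polygon, so the solid is a straight extrusion of it from z=0 to z≈22.8. Closing with flat bottom and top caps and triangulating gives 28 facets — a regular 8-sided prism (a cylinder approximated with 8 flat sides), circumscribed radius ≈ 12.6 mm, height ≈ 22.8 mm.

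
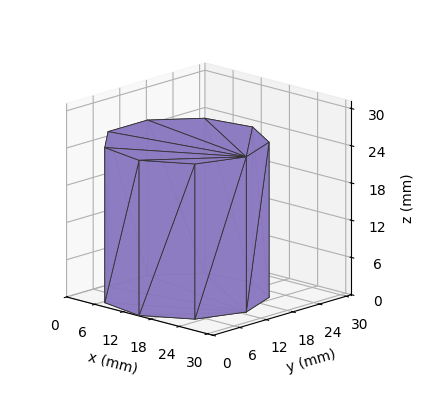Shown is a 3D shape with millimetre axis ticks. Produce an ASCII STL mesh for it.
Reading the render: the shape is a regular 9-sided prism (a cylinder approximated with 9 flat sides), circumscribed radius ≈ 13 mm, height ≈ 25 mm (dimensions read to the nearest mm from the axis ticks). For the STL, each face is triangulated and given an outward normal.

solid part
  facet normal 0.0000 0.0000 -1.0000
    outer loop
      vertex 15.26 25.80 0.00
      vertex 22.96 21.36 0.00
      vertex 26.00 13.00 0.00
    endloop
  endfacet
  facet normal 0.0000 0.0000 -1.0000
    outer loop
      vertex 6.50 24.26 0.00
      vertex 15.26 25.80 0.00
      vertex 26.00 13.00 0.00
    endloop
  endfacet
  facet normal 0.0000 0.0000 -1.0000
    outer loop
      vertex 0.78 17.45 0.00
      vertex 6.50 24.26 0.00
      vertex 26.00 13.00 0.00
    endloop
  endfacet
  facet normal 0.0000 0.0000 -1.0000
    outer loop
      vertex 0.78 8.55 0.00
      vertex 0.78 17.45 0.00
      vertex 26.00 13.00 0.00
    endloop
  endfacet
  facet normal 0.0000 0.0000 -1.0000
    outer loop
      vertex 6.50 1.74 0.00
      vertex 0.78 8.55 0.00
      vertex 26.00 13.00 0.00
    endloop
  endfacet
  facet normal 0.0000 0.0000 -1.0000
    outer loop
      vertex 15.26 0.20 0.00
      vertex 6.50 1.74 0.00
      vertex 26.00 13.00 0.00
    endloop
  endfacet
  facet normal 0.0000 0.0000 -1.0000
    outer loop
      vertex 22.96 4.64 0.00
      vertex 15.26 0.20 0.00
      vertex 26.00 13.00 0.00
    endloop
  endfacet
  facet normal 0.0000 0.0000 1.0000
    outer loop
      vertex 26.00 13.00 25.00
      vertex 22.96 21.36 25.00
      vertex 15.26 25.80 25.00
    endloop
  endfacet
  facet normal 0.0000 0.0000 1.0000
    outer loop
      vertex 26.00 13.00 25.00
      vertex 15.26 25.80 25.00
      vertex 6.50 24.26 25.00
    endloop
  endfacet
  facet normal 0.0000 0.0000 1.0000
    outer loop
      vertex 26.00 13.00 25.00
      vertex 6.50 24.26 25.00
      vertex 0.78 17.45 25.00
    endloop
  endfacet
  facet normal 0.0000 0.0000 1.0000
    outer loop
      vertex 26.00 13.00 25.00
      vertex 0.78 17.45 25.00
      vertex 0.78 8.55 25.00
    endloop
  endfacet
  facet normal 0.0000 0.0000 1.0000
    outer loop
      vertex 26.00 13.00 25.00
      vertex 0.78 8.55 25.00
      vertex 6.50 1.74 25.00
    endloop
  endfacet
  facet normal 0.0000 0.0000 1.0000
    outer loop
      vertex 26.00 13.00 25.00
      vertex 6.50 1.74 25.00
      vertex 15.26 0.20 25.00
    endloop
  endfacet
  facet normal 0.0000 0.0000 1.0000
    outer loop
      vertex 26.00 13.00 25.00
      vertex 15.26 0.20 25.00
      vertex 22.96 4.64 25.00
    endloop
  endfacet
  facet normal 0.9398 0.3417 0.0000
    outer loop
      vertex 26.00 13.00 0.00
      vertex 22.96 21.36 0.00
      vertex 22.96 21.36 25.00
    endloop
  endfacet
  facet normal 0.9398 0.3417 0.0000
    outer loop
      vertex 26.00 13.00 0.00
      vertex 22.96 21.36 25.00
      vertex 26.00 13.00 25.00
    endloop
  endfacet
  facet normal 0.4995 0.8663 0.0000
    outer loop
      vertex 22.96 21.36 0.00
      vertex 15.26 25.80 0.00
      vertex 15.26 25.80 25.00
    endloop
  endfacet
  facet normal 0.4995 0.8663 0.0000
    outer loop
      vertex 22.96 21.36 0.00
      vertex 15.26 25.80 25.00
      vertex 22.96 21.36 25.00
    endloop
  endfacet
  facet normal -0.1731 0.9849 0.0000
    outer loop
      vertex 15.26 25.80 0.00
      vertex 6.50 24.26 0.00
      vertex 6.50 24.26 25.00
    endloop
  endfacet
  facet normal -0.1731 0.9849 0.0000
    outer loop
      vertex 15.26 25.80 0.00
      vertex 6.50 24.26 25.00
      vertex 15.26 25.80 25.00
    endloop
  endfacet
  facet normal -0.7657 0.6432 0.0000
    outer loop
      vertex 6.50 24.26 0.00
      vertex 0.78 17.45 0.00
      vertex 0.78 17.45 25.00
    endloop
  endfacet
  facet normal -0.7657 0.6432 0.0000
    outer loop
      vertex 6.50 24.26 0.00
      vertex 0.78 17.45 25.00
      vertex 6.50 24.26 25.00
    endloop
  endfacet
  facet normal -1.0000 0.0000 0.0000
    outer loop
      vertex 0.78 17.45 0.00
      vertex 0.78 8.55 0.00
      vertex 0.78 8.55 25.00
    endloop
  endfacet
  facet normal -1.0000 0.0000 0.0000
    outer loop
      vertex 0.78 17.45 0.00
      vertex 0.78 8.55 25.00
      vertex 0.78 17.45 25.00
    endloop
  endfacet
  facet normal -0.7657 -0.6432 0.0000
    outer loop
      vertex 0.78 8.55 0.00
      vertex 6.50 1.74 0.00
      vertex 6.50 1.74 25.00
    endloop
  endfacet
  facet normal -0.7657 -0.6432 0.0000
    outer loop
      vertex 0.78 8.55 0.00
      vertex 6.50 1.74 25.00
      vertex 0.78 8.55 25.00
    endloop
  endfacet
  facet normal -0.1731 -0.9849 0.0000
    outer loop
      vertex 6.50 1.74 0.00
      vertex 15.26 0.20 0.00
      vertex 15.26 0.20 25.00
    endloop
  endfacet
  facet normal -0.1731 -0.9849 0.0000
    outer loop
      vertex 6.50 1.74 0.00
      vertex 15.26 0.20 25.00
      vertex 6.50 1.74 25.00
    endloop
  endfacet
  facet normal 0.4995 -0.8663 0.0000
    outer loop
      vertex 15.26 0.20 0.00
      vertex 22.96 4.64 0.00
      vertex 22.96 4.64 25.00
    endloop
  endfacet
  facet normal 0.4995 -0.8663 0.0000
    outer loop
      vertex 15.26 0.20 0.00
      vertex 22.96 4.64 25.00
      vertex 15.26 0.20 25.00
    endloop
  endfacet
  facet normal 0.9398 -0.3417 0.0000
    outer loop
      vertex 22.96 4.64 0.00
      vertex 26.00 13.00 0.00
      vertex 26.00 13.00 25.00
    endloop
  endfacet
  facet normal 0.9398 -0.3417 0.0000
    outer loop
      vertex 22.96 4.64 0.00
      vertex 26.00 13.00 25.00
      vertex 22.96 4.64 25.00
    endloop
  endfacet
endsolid part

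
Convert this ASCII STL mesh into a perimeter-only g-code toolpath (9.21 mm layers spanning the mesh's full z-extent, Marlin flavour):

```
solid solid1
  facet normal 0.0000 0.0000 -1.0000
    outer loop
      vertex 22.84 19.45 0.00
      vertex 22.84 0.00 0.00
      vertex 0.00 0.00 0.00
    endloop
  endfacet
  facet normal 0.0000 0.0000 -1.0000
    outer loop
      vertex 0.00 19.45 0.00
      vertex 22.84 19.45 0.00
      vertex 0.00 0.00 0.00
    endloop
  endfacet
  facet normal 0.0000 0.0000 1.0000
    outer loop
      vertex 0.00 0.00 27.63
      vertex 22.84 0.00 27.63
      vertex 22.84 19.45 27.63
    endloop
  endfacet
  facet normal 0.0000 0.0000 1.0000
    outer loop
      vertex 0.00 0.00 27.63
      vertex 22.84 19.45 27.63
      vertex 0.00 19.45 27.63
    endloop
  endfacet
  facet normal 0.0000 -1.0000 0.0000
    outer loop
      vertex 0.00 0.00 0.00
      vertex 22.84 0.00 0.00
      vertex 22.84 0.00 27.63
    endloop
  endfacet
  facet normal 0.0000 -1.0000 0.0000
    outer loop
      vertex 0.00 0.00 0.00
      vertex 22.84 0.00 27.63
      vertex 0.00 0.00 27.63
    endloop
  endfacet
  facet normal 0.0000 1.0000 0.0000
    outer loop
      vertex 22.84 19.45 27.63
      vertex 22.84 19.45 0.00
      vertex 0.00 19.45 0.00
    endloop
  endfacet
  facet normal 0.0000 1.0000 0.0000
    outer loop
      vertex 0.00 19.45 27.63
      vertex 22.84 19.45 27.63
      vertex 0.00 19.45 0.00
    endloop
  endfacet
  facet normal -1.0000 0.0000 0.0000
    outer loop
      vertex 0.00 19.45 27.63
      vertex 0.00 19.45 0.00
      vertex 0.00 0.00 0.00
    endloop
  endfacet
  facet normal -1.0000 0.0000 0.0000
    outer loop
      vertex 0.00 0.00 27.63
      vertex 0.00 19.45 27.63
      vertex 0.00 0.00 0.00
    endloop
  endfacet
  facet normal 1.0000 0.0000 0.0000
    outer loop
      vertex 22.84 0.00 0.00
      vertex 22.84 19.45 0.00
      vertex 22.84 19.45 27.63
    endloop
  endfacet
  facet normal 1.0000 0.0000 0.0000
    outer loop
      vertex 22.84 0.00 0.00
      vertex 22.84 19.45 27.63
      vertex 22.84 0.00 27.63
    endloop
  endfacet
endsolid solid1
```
; perimeter-only toolpath
G21 ; units = mm
G90 ; absolute positioning
G28 ; home
; layer 1
G0 Z9.21
G0 X0.00 Y0.00
G1 X22.84 Y0.00
G1 X22.84 Y19.45
G1 X0.00 Y19.45
G1 X0.00 Y0.00
; layer 2
G0 Z18.42
G0 X0.00 Y0.00
G1 X22.84 Y0.00
G1 X22.84 Y19.45
G1 X0.00 Y19.45
G1 X0.00 Y0.00
; layer 3
G0 Z27.63
G0 X0.00 Y0.00
G1 X22.84 Y0.00
G1 X22.84 Y19.45
G1 X0.00 Y19.45
G1 X0.00 Y0.00
M2 ; end

The solid is a rectangular box, roughly 22.8 × 19.4 mm footprint and 27.6 mm tall. Slicing at Δz = 9.21 mm — 3 equal slices spanning the solid's height, so layer i sits at z = i·h/3 — gives 3 non-empty perimeters. Each is a 4-segment closed polygon; G0 lifts to the layer z and rapids to the start vertex, then G1 traces the edges.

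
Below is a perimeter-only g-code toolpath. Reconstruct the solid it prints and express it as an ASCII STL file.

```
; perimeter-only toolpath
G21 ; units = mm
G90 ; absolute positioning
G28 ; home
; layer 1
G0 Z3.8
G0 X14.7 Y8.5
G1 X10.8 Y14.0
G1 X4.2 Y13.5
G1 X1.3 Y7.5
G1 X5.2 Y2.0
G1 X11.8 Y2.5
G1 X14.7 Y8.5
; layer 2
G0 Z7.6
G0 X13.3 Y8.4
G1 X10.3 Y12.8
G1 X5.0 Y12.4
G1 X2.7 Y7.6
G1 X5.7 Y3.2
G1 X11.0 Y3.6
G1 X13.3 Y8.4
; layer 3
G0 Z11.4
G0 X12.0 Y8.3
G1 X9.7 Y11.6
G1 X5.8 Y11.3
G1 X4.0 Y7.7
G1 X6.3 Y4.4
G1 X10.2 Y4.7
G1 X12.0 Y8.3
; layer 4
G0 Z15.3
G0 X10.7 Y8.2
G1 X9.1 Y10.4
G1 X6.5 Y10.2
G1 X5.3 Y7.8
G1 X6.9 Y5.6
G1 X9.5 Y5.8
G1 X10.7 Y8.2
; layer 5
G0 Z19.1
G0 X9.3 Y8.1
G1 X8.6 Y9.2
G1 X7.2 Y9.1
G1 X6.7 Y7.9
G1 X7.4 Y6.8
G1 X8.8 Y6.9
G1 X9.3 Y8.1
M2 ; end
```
solid part
  facet normal 0.0000 0.0000 -1.0000
    outer loop
      vertex 3.5 14.6 0.0
      vertex 11.4 15.2 0.0
      vertex 16.0 8.6 0.0
    endloop
  endfacet
  facet normal 0.0000 0.0000 -1.0000
    outer loop
      vertex 0.0 7.4 0.0
      vertex 3.5 14.6 0.0
      vertex 16.0 8.6 0.0
    endloop
  endfacet
  facet normal 0.0000 0.0000 -1.0000
    outer loop
      vertex 4.6 0.8 0.0
      vertex 0.0 7.4 0.0
      vertex 16.0 8.6 0.0
    endloop
  endfacet
  facet normal 0.0000 0.0000 -1.0000
    outer loop
      vertex 12.5 1.4 0.0
      vertex 4.6 0.8 0.0
      vertex 16.0 8.6 0.0
    endloop
  endfacet
  facet normal 0.7855 0.5474 0.2887
    outer loop
      vertex 16.0 8.6 0.0
      vertex 11.4 15.2 0.0
      vertex 8.0 8.0 22.9
    endloop
  endfacet
  facet normal -0.0725 0.9545 0.2893
    outer loop
      vertex 11.4 15.2 0.0
      vertex 3.5 14.6 0.0
      vertex 8.0 8.0 22.9
    endloop
  endfacet
  facet normal -0.8608 0.4184 0.2897
    outer loop
      vertex 3.5 14.6 0.0
      vertex 0.0 7.4 0.0
      vertex 8.0 8.0 22.9
    endloop
  endfacet
  facet normal -0.7855 -0.5474 0.2887
    outer loop
      vertex 0.0 7.4 0.0
      vertex 4.6 0.8 0.0
      vertex 8.0 8.0 22.9
    endloop
  endfacet
  facet normal 0.0725 -0.9545 0.2893
    outer loop
      vertex 4.6 0.8 0.0
      vertex 12.5 1.4 0.0
      vertex 8.0 8.0 22.9
    endloop
  endfacet
  facet normal 0.8608 -0.4184 0.2897
    outer loop
      vertex 12.5 1.4 0.0
      vertex 16.0 8.6 0.0
      vertex 8.0 8.0 22.9
    endloop
  endfacet
endsolid part

The G0 Z moves step by Δz≈3.8 mm. The G1 loops shrink linearly with z, so the solid tapers from its base footprint up to z≈22.9. Closing with a flat bottom cap and the tapered top and triangulating gives 10 facets — a regular 6-sided pyramid, base circumscribed radius ≈ 8 mm, apex at z ≈ 22.9 mm.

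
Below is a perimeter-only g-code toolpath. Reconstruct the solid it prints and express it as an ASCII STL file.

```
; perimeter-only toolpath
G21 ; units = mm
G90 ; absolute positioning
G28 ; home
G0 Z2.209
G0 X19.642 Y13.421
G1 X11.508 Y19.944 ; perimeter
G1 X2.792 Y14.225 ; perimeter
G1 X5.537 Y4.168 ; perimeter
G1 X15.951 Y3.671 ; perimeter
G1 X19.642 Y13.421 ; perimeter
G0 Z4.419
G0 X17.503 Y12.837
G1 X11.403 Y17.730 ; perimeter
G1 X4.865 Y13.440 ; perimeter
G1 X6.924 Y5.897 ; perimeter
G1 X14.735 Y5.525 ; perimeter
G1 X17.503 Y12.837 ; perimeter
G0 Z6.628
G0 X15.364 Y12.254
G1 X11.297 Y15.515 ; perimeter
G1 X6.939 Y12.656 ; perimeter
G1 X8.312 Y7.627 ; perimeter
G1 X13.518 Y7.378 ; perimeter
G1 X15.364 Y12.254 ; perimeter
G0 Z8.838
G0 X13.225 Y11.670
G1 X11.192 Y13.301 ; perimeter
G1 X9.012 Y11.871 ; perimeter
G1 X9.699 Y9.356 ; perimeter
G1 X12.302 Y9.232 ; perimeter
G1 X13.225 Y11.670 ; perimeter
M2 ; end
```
solid part
  facet normal 0.0000 0.0000 -1.0000
    outer loop
      vertex 0.718 15.010 0.000
      vertex 11.614 22.159 0.000
      vertex 21.781 14.005 0.000
    endloop
  endfacet
  facet normal 0.0000 0.0000 -1.0000
    outer loop
      vertex 4.150 2.438 0.000
      vertex 0.718 15.010 0.000
      vertex 21.781 14.005 0.000
    endloop
  endfacet
  facet normal 0.0000 0.0000 -1.0000
    outer loop
      vertex 17.167 1.817 0.000
      vertex 4.150 2.438 0.000
      vertex 21.781 14.005 0.000
    endloop
  endfacet
  facet normal 0.4857 0.6056 0.6303
    outer loop
      vertex 21.781 14.005 0.000
      vertex 11.614 22.159 0.000
      vertex 11.086 11.086 11.047
    endloop
  endfacet
  facet normal -0.4259 0.6491 0.6303
    outer loop
      vertex 11.614 22.159 0.000
      vertex 0.718 15.010 0.000
      vertex 11.086 11.086 11.047
    endloop
  endfacet
  facet normal -0.7490 -0.2045 0.6303
    outer loop
      vertex 0.718 15.010 0.000
      vertex 4.150 2.438 0.000
      vertex 11.086 11.086 11.047
    endloop
  endfacet
  facet normal -0.0370 -0.7755 0.6303
    outer loop
      vertex 4.150 2.438 0.000
      vertex 17.167 1.817 0.000
      vertex 11.086 11.086 11.047
    endloop
  endfacet
  facet normal 0.7261 -0.2749 0.6303
    outer loop
      vertex 17.167 1.817 0.000
      vertex 21.781 14.005 0.000
      vertex 11.086 11.086 11.047
    endloop
  endfacet
endsolid part

The G0 Z moves step by Δz≈2.209 mm. The G1 loops shrink linearly with z, so the solid tapers from its base footprint up to z≈11. Closing with a flat bottom cap and the tapered top and triangulating gives 8 facets — a regular 5-sided pyramid, base circumscribed radius ≈ 11.1 mm, apex at z ≈ 11 mm.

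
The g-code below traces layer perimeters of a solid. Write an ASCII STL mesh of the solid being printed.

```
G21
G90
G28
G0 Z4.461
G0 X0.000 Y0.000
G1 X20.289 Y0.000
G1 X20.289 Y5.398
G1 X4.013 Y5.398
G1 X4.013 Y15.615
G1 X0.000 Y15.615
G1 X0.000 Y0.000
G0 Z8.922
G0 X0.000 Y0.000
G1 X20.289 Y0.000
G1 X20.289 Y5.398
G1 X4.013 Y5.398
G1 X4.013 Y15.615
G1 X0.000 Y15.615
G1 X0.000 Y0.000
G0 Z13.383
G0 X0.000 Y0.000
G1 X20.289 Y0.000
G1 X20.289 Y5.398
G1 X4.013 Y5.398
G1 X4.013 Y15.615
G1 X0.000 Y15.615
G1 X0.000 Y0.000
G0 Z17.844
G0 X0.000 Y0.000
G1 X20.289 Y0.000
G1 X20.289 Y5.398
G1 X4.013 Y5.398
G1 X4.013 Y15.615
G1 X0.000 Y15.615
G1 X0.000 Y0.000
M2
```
solid part
  facet normal 0.0000 0.0000 -1.0000
    outer loop
      vertex 20.289 5.398 0.000
      vertex 20.289 0.000 0.000
      vertex 0.000 0.000 0.000
    endloop
  endfacet
  facet normal 0.0000 0.0000 -1.0000
    outer loop
      vertex 4.013 5.398 0.000
      vertex 20.289 5.398 0.000
      vertex 0.000 0.000 0.000
    endloop
  endfacet
  facet normal 0.0000 0.0000 -1.0000
    outer loop
      vertex 4.013 15.615 0.000
      vertex 4.013 5.398 0.000
      vertex 0.000 0.000 0.000
    endloop
  endfacet
  facet normal 0.0000 0.0000 -1.0000
    outer loop
      vertex 0.000 15.615 0.000
      vertex 4.013 15.615 0.000
      vertex 0.000 0.000 0.000
    endloop
  endfacet
  facet normal 0.0000 0.0000 1.0000
    outer loop
      vertex 0.000 0.000 17.844
      vertex 20.289 0.000 17.844
      vertex 20.289 5.398 17.844
    endloop
  endfacet
  facet normal 0.0000 0.0000 1.0000
    outer loop
      vertex 0.000 0.000 17.844
      vertex 20.289 5.398 17.844
      vertex 4.013 5.398 17.844
    endloop
  endfacet
  facet normal 0.0000 0.0000 1.0000
    outer loop
      vertex 0.000 0.000 17.844
      vertex 4.013 5.398 17.844
      vertex 4.013 15.615 17.844
    endloop
  endfacet
  facet normal 0.0000 0.0000 1.0000
    outer loop
      vertex 0.000 0.000 17.844
      vertex 4.013 15.615 17.844
      vertex 0.000 15.615 17.844
    endloop
  endfacet
  facet normal 0.0000 -1.0000 0.0000
    outer loop
      vertex 0.000 0.000 0.000
      vertex 20.289 0.000 0.000
      vertex 20.289 0.000 17.844
    endloop
  endfacet
  facet normal 0.0000 -1.0000 0.0000
    outer loop
      vertex 0.000 0.000 0.000
      vertex 20.289 0.000 17.844
      vertex 0.000 0.000 17.844
    endloop
  endfacet
  facet normal 1.0000 0.0000 0.0000
    outer loop
      vertex 20.289 0.000 0.000
      vertex 20.289 5.398 0.000
      vertex 20.289 5.398 17.844
    endloop
  endfacet
  facet normal 1.0000 0.0000 0.0000
    outer loop
      vertex 20.289 0.000 0.000
      vertex 20.289 5.398 17.844
      vertex 20.289 0.000 17.844
    endloop
  endfacet
  facet normal 0.0000 1.0000 0.0000
    outer loop
      vertex 20.289 5.398 0.000
      vertex 4.013 5.398 0.000
      vertex 4.013 5.398 17.844
    endloop
  endfacet
  facet normal 0.0000 1.0000 0.0000
    outer loop
      vertex 20.289 5.398 0.000
      vertex 4.013 5.398 17.844
      vertex 20.289 5.398 17.844
    endloop
  endfacet
  facet normal 1.0000 0.0000 0.0000
    outer loop
      vertex 4.013 5.398 0.000
      vertex 4.013 15.615 0.000
      vertex 4.013 15.615 17.844
    endloop
  endfacet
  facet normal 1.0000 0.0000 0.0000
    outer loop
      vertex 4.013 5.398 0.000
      vertex 4.013 15.615 17.844
      vertex 4.013 5.398 17.844
    endloop
  endfacet
  facet normal 0.0000 1.0000 0.0000
    outer loop
      vertex 4.013 15.615 0.000
      vertex 0.000 15.615 0.000
      vertex 0.000 15.615 17.844
    endloop
  endfacet
  facet normal 0.0000 1.0000 0.0000
    outer loop
      vertex 4.013 15.615 0.000
      vertex 0.000 15.615 17.844
      vertex 4.013 15.615 17.844
    endloop
  endfacet
  facet normal -1.0000 0.0000 0.0000
    outer loop
      vertex 0.000 15.615 0.000
      vertex 0.000 0.000 0.000
      vertex 0.000 0.000 17.844
    endloop
  endfacet
  facet normal -1.0000 0.0000 0.0000
    outer loop
      vertex 0.000 15.615 0.000
      vertex 0.000 0.000 17.844
      vertex 0.000 15.615 17.844
    endloop
  endfacet
endsolid part

The G0 Z moves step by Δz≈4.461 mm. Every layer's G1 loop is the same polygon, so the solid is a straight extrusion of it from z=0 to z≈17.8. Closing with flat bottom and top caps and triangulating gives 20 facets — an L-shaped prism: outer 20.3 × 15.6 mm, arm thicknesses ≈ 5.4 mm (horizontal) and 4.01 mm (vertical), extruded 17.8 mm in z.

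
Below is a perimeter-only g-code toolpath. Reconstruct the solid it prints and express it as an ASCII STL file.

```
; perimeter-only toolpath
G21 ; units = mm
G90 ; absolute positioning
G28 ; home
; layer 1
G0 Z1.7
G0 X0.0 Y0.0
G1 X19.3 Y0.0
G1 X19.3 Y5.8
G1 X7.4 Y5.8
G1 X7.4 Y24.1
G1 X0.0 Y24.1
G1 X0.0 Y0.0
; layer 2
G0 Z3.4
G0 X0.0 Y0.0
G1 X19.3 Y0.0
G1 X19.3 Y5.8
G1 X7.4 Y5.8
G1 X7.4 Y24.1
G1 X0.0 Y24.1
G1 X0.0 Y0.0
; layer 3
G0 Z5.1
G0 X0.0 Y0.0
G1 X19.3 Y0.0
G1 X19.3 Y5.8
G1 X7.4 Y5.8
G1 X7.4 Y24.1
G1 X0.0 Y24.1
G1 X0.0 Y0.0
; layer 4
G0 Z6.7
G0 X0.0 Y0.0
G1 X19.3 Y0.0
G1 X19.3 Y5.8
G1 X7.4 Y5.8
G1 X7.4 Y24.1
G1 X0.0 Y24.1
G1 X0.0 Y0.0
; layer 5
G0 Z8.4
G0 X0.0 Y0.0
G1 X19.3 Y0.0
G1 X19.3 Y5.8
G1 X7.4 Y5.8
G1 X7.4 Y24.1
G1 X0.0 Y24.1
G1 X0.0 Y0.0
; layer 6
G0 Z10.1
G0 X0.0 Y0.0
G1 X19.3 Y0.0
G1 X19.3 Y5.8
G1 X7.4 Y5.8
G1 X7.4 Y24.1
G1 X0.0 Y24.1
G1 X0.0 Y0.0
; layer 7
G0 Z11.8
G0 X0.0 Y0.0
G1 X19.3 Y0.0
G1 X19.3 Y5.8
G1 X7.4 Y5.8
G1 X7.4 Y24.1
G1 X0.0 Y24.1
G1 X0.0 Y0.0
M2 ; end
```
solid part
  facet normal 0.0000 0.0000 -1.0000
    outer loop
      vertex 19.3 5.8 0.0
      vertex 19.3 0.0 0.0
      vertex 0.0 0.0 0.0
    endloop
  endfacet
  facet normal 0.0000 0.0000 -1.0000
    outer loop
      vertex 7.4 5.8 0.0
      vertex 19.3 5.8 0.0
      vertex 0.0 0.0 0.0
    endloop
  endfacet
  facet normal 0.0000 0.0000 -1.0000
    outer loop
      vertex 7.4 24.1 0.0
      vertex 7.4 5.8 0.0
      vertex 0.0 0.0 0.0
    endloop
  endfacet
  facet normal 0.0000 0.0000 -1.0000
    outer loop
      vertex 0.0 24.1 0.0
      vertex 7.4 24.1 0.0
      vertex 0.0 0.0 0.0
    endloop
  endfacet
  facet normal 0.0000 0.0000 1.0000
    outer loop
      vertex 0.0 0.0 11.8
      vertex 19.3 0.0 11.8
      vertex 19.3 5.8 11.8
    endloop
  endfacet
  facet normal 0.0000 0.0000 1.0000
    outer loop
      vertex 0.0 0.0 11.8
      vertex 19.3 5.8 11.8
      vertex 7.4 5.8 11.8
    endloop
  endfacet
  facet normal 0.0000 0.0000 1.0000
    outer loop
      vertex 0.0 0.0 11.8
      vertex 7.4 5.8 11.8
      vertex 7.4 24.1 11.8
    endloop
  endfacet
  facet normal 0.0000 0.0000 1.0000
    outer loop
      vertex 0.0 0.0 11.8
      vertex 7.4 24.1 11.8
      vertex 0.0 24.1 11.8
    endloop
  endfacet
  facet normal 0.0000 -1.0000 0.0000
    outer loop
      vertex 0.0 0.0 0.0
      vertex 19.3 0.0 0.0
      vertex 19.3 0.0 11.8
    endloop
  endfacet
  facet normal 0.0000 -1.0000 0.0000
    outer loop
      vertex 0.0 0.0 0.0
      vertex 19.3 0.0 11.8
      vertex 0.0 0.0 11.8
    endloop
  endfacet
  facet normal 1.0000 0.0000 0.0000
    outer loop
      vertex 19.3 0.0 0.0
      vertex 19.3 5.8 0.0
      vertex 19.3 5.8 11.8
    endloop
  endfacet
  facet normal 1.0000 0.0000 0.0000
    outer loop
      vertex 19.3 0.0 0.0
      vertex 19.3 5.8 11.8
      vertex 19.3 0.0 11.8
    endloop
  endfacet
  facet normal 0.0000 1.0000 0.0000
    outer loop
      vertex 19.3 5.8 0.0
      vertex 7.4 5.8 0.0
      vertex 7.4 5.8 11.8
    endloop
  endfacet
  facet normal 0.0000 1.0000 0.0000
    outer loop
      vertex 19.3 5.8 0.0
      vertex 7.4 5.8 11.8
      vertex 19.3 5.8 11.8
    endloop
  endfacet
  facet normal 1.0000 0.0000 0.0000
    outer loop
      vertex 7.4 5.8 0.0
      vertex 7.4 24.1 0.0
      vertex 7.4 24.1 11.8
    endloop
  endfacet
  facet normal 1.0000 0.0000 0.0000
    outer loop
      vertex 7.4 5.8 0.0
      vertex 7.4 24.1 11.8
      vertex 7.4 5.8 11.8
    endloop
  endfacet
  facet normal 0.0000 1.0000 0.0000
    outer loop
      vertex 7.4 24.1 0.0
      vertex 0.0 24.1 0.0
      vertex 0.0 24.1 11.8
    endloop
  endfacet
  facet normal 0.0000 1.0000 0.0000
    outer loop
      vertex 7.4 24.1 0.0
      vertex 0.0 24.1 11.8
      vertex 7.4 24.1 11.8
    endloop
  endfacet
  facet normal -1.0000 0.0000 0.0000
    outer loop
      vertex 0.0 24.1 0.0
      vertex 0.0 0.0 0.0
      vertex 0.0 0.0 11.8
    endloop
  endfacet
  facet normal -1.0000 0.0000 0.0000
    outer loop
      vertex 0.0 24.1 0.0
      vertex 0.0 0.0 11.8
      vertex 0.0 24.1 11.8
    endloop
  endfacet
endsolid part

The G0 Z moves step by Δz≈1.7 mm. Every layer's G1 loop is the same polygon, so the solid is a straight extrusion of it from z=0 to z≈11.8. Closing with flat bottom and top caps and triangulating gives 20 facets — an L-shaped prism: outer 19.3 × 24.1 mm, arm thicknesses ≈ 5.8 mm (horizontal) and 7.4 mm (vertical), extruded 11.8 mm in z.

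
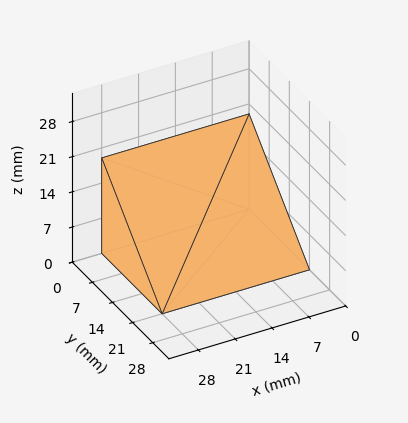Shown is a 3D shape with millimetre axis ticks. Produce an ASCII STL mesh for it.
Reading the render: the shape is a wedge (ramp): 28 × 21 mm base, rising to 19 mm along the y=0 edge and sloping linearly to z=0 at y=21 (dimensions read to the nearest mm from the axis ticks). For the STL, each face is triangulated and given an outward normal.

solid part
  facet normal 0.0000 0.0000 -1.0000
    outer loop
      vertex 28.000 21.000 0.000
      vertex 28.000 0.000 0.000
      vertex 0.000 0.000 0.000
    endloop
  endfacet
  facet normal 0.0000 0.0000 -1.0000
    outer loop
      vertex 0.000 21.000 0.000
      vertex 28.000 21.000 0.000
      vertex 0.000 0.000 0.000
    endloop
  endfacet
  facet normal 0.0000 -1.0000 0.0000
    outer loop
      vertex 0.000 0.000 0.000
      vertex 28.000 0.000 0.000
      vertex 28.000 0.000 19.000
    endloop
  endfacet
  facet normal 0.0000 -1.0000 0.0000
    outer loop
      vertex 0.000 0.000 0.000
      vertex 28.000 0.000 19.000
      vertex 0.000 0.000 19.000
    endloop
  endfacet
  facet normal 0.0000 0.6709 0.7415
    outer loop
      vertex 0.000 0.000 19.000
      vertex 28.000 0.000 19.000
      vertex 28.000 21.000 0.000
    endloop
  endfacet
  facet normal 0.0000 0.6709 0.7415
    outer loop
      vertex 0.000 0.000 19.000
      vertex 28.000 21.000 0.000
      vertex 0.000 21.000 0.000
    endloop
  endfacet
  facet normal -1.0000 0.0000 0.0000
    outer loop
      vertex 0.000 0.000 19.000
      vertex 0.000 21.000 0.000
      vertex 0.000 0.000 0.000
    endloop
  endfacet
  facet normal 1.0000 0.0000 0.0000
    outer loop
      vertex 28.000 0.000 0.000
      vertex 28.000 21.000 0.000
      vertex 28.000 0.000 19.000
    endloop
  endfacet
endsolid part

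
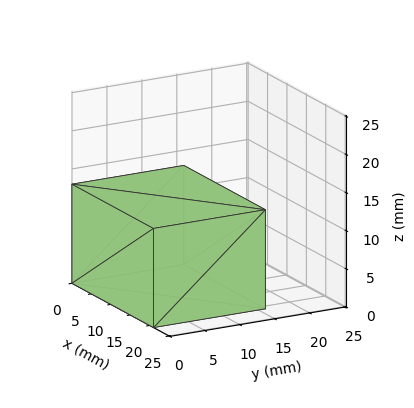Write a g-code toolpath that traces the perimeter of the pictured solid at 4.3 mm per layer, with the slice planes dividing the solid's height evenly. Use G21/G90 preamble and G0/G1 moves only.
Reading the render: the shape is a rectangular box, roughly 21 × 16 mm footprint and 13 mm tall (dimensions read to the nearest mm from the axis ticks). For the g-code, the solid's height is divided into equal slices at the stated Δz and each level perimeter traced with G1 moves after a G0 lift.

; perimeter-only toolpath
G21 ; units = mm
G90 ; absolute positioning
G28 ; home
; layer 1
G0 Z4.3
G0 X0.0 Y0.0
G1 X21.0 Y0.0
G1 X21.0 Y16.0
G1 X0.0 Y16.0
G1 X0.0 Y0.0
; layer 2
G0 Z8.7
G0 X0.0 Y0.0
G1 X21.0 Y0.0
G1 X21.0 Y16.0
G1 X0.0 Y16.0
G1 X0.0 Y0.0
; layer 3
G0 Z13.0
G0 X0.0 Y0.0
G1 X21.0 Y0.0
G1 X21.0 Y16.0
G1 X0.0 Y16.0
G1 X0.0 Y0.0
M2 ; end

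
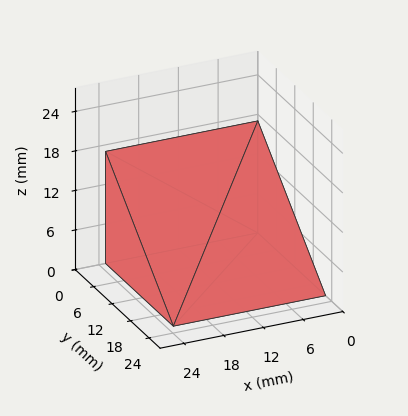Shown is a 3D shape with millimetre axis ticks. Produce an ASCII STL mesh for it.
Reading the render: the shape is a wedge (ramp): 23 × 22 mm base, rising to 17 mm along the y=0 edge and sloping linearly to z=0 at y=22 (dimensions read to the nearest mm from the axis ticks). For the STL, each face is triangulated and given an outward normal.

solid part
  facet normal 0.0000 0.0000 -1.0000
    outer loop
      vertex 23.0 22.0 0.0
      vertex 23.0 0.0 0.0
      vertex 0.0 0.0 0.0
    endloop
  endfacet
  facet normal 0.0000 0.0000 -1.0000
    outer loop
      vertex 0.0 22.0 0.0
      vertex 23.0 22.0 0.0
      vertex 0.0 0.0 0.0
    endloop
  endfacet
  facet normal 0.0000 -1.0000 0.0000
    outer loop
      vertex 0.0 0.0 0.0
      vertex 23.0 0.0 0.0
      vertex 23.0 0.0 17.0
    endloop
  endfacet
  facet normal 0.0000 -1.0000 0.0000
    outer loop
      vertex 0.0 0.0 0.0
      vertex 23.0 0.0 17.0
      vertex 0.0 0.0 17.0
    endloop
  endfacet
  facet normal 0.0000 0.6114 0.7913
    outer loop
      vertex 0.0 0.0 17.0
      vertex 23.0 0.0 17.0
      vertex 23.0 22.0 0.0
    endloop
  endfacet
  facet normal 0.0000 0.6114 0.7913
    outer loop
      vertex 0.0 0.0 17.0
      vertex 23.0 22.0 0.0
      vertex 0.0 22.0 0.0
    endloop
  endfacet
  facet normal -1.0000 0.0000 0.0000
    outer loop
      vertex 0.0 0.0 17.0
      vertex 0.0 22.0 0.0
      vertex 0.0 0.0 0.0
    endloop
  endfacet
  facet normal 1.0000 0.0000 0.0000
    outer loop
      vertex 23.0 0.0 0.0
      vertex 23.0 22.0 0.0
      vertex 23.0 0.0 17.0
    endloop
  endfacet
endsolid part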